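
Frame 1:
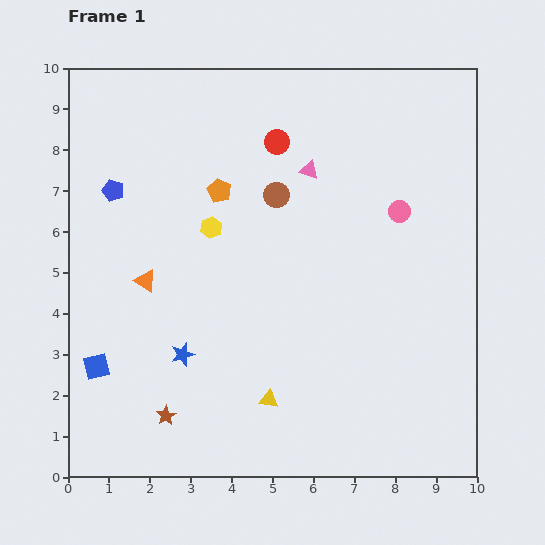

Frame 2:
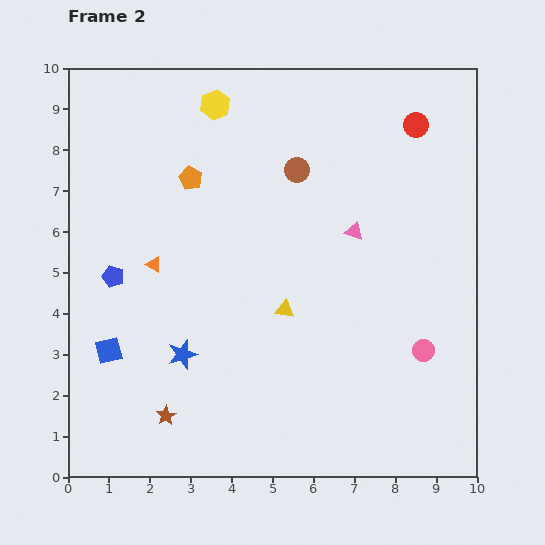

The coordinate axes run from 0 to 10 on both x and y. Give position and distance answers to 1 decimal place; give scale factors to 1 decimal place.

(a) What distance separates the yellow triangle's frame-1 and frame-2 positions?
2.2

The yellow triangle moved from (4.9, 1.9) to (5.3, 4.1), a distance of √(0.4² + 2.2²) ≈ 2.2.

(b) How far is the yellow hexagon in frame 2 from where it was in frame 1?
3.0

The yellow hexagon moved from (3.5, 6.1) to (3.6, 9.1), a distance of √(0.1² + 3.0²) ≈ 3.0.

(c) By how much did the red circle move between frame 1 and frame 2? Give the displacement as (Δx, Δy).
(3.4, 0.4)

The red circle was at (5.1, 8.2) in frame 1 and (8.5, 8.6) in frame 2.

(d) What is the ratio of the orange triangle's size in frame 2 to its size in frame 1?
0.7×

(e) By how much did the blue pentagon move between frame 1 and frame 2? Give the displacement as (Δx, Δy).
(0.0, -2.1)

The blue pentagon was at (1.1, 7.0) in frame 1 and (1.1, 4.9) in frame 2.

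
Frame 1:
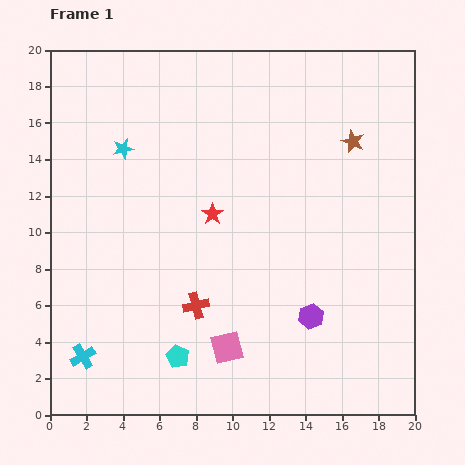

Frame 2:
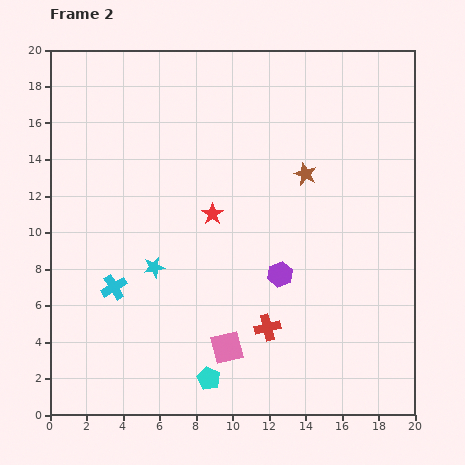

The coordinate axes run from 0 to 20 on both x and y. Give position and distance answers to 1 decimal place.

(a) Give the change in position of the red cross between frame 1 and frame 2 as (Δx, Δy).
(3.9, -1.2)

The red cross was at (8.0, 6.0) in frame 1 and (11.9, 4.8) in frame 2.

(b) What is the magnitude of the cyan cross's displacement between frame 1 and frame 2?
4.2

The cyan cross moved from (1.8, 3.2) to (3.5, 7.0), a distance of √(1.7² + 3.8²) ≈ 4.2.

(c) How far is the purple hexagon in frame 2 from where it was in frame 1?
2.9

The purple hexagon moved from (14.3, 5.4) to (12.6, 7.7), a distance of √(1.7² + 2.3²) ≈ 2.9.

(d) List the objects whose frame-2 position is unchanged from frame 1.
the red star, the pink square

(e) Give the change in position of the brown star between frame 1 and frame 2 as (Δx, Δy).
(-2.6, -1.8)

The brown star was at (16.6, 15.0) in frame 1 and (14.0, 13.2) in frame 2.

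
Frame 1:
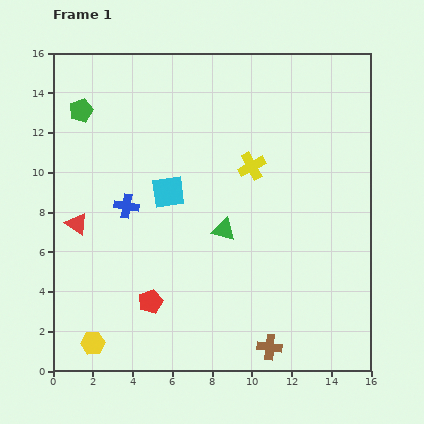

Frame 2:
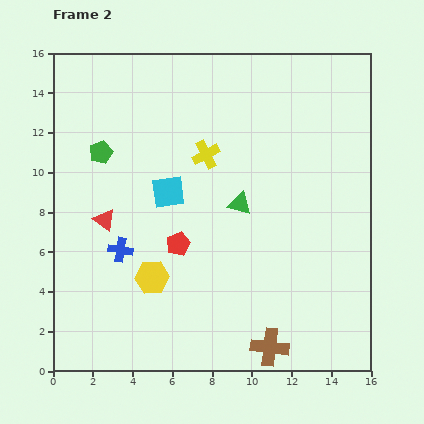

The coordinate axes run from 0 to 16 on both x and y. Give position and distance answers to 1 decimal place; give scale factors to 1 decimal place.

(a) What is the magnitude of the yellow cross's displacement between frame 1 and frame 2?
2.4

The yellow cross moved from (10.0, 10.3) to (7.7, 10.9), a distance of √(2.3² + 0.6²) ≈ 2.4.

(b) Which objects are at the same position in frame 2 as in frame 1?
the brown cross, the cyan square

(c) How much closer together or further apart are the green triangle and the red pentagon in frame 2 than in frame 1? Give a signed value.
-1.5

Distance in frame 1: 5.2. Distance in frame 2: 3.7.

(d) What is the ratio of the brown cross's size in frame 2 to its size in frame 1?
1.5×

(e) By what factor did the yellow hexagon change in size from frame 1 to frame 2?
1.4×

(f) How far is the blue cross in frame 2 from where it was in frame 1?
2.2

The blue cross moved from (3.7, 8.3) to (3.4, 6.1), a distance of √(0.3² + 2.2²) ≈ 2.2.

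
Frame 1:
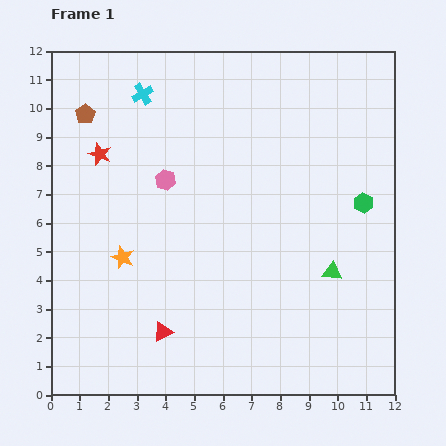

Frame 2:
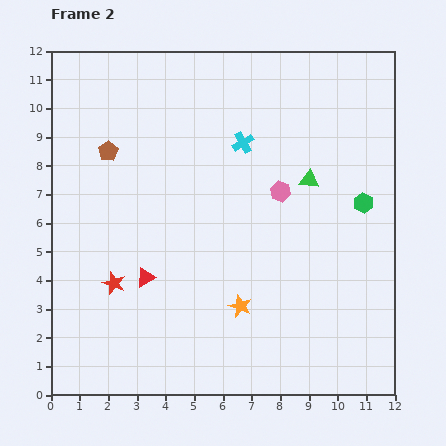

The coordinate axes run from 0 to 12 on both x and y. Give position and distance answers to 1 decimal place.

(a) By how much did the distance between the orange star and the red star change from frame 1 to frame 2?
+0.8

Distance in frame 1: 3.7. Distance in frame 2: 4.5.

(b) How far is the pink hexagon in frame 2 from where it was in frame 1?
4.0

The pink hexagon moved from (4.0, 7.5) to (8.0, 7.1), a distance of √(4.0² + 0.4²) ≈ 4.0.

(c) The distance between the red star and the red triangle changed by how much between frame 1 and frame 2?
-5.5

Distance in frame 1: 6.6. Distance in frame 2: 1.1.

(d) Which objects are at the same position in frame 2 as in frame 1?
the green hexagon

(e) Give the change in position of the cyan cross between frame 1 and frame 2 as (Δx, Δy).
(3.5, -1.7)

The cyan cross was at (3.2, 10.5) in frame 1 and (6.7, 8.8) in frame 2.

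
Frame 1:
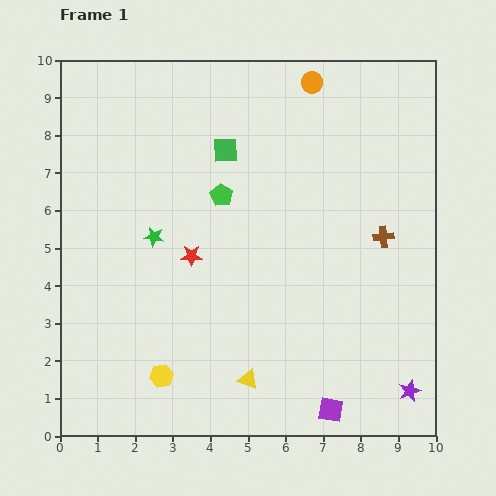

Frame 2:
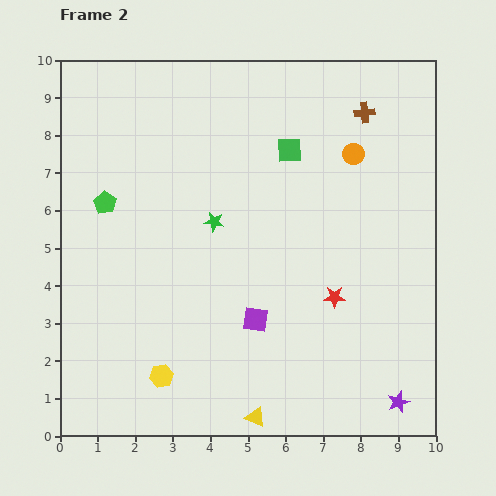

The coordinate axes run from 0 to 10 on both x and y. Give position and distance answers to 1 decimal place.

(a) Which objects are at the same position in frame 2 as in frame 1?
the yellow hexagon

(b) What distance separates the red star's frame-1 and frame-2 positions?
4.0

The red star moved from (3.5, 4.8) to (7.3, 3.7), a distance of √(3.8² + 1.1²) ≈ 4.0.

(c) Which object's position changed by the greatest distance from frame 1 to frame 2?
the red star

(moved 4.0; next 3.3)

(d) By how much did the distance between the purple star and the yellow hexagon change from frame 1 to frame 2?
-0.3

Distance in frame 1: 6.6. Distance in frame 2: 6.3.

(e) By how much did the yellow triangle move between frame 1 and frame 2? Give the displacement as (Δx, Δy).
(0.2, -1.0)

The yellow triangle was at (5.0, 1.5) in frame 1 and (5.2, 0.5) in frame 2.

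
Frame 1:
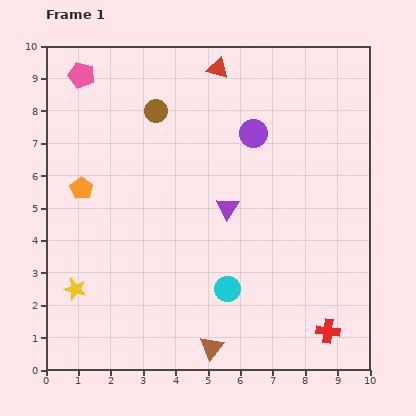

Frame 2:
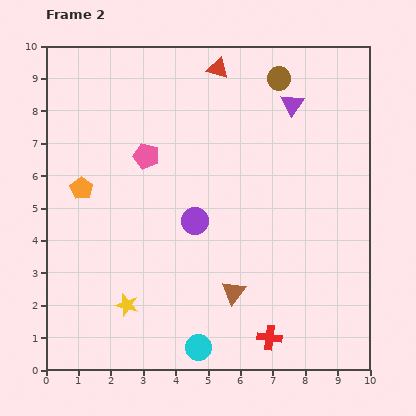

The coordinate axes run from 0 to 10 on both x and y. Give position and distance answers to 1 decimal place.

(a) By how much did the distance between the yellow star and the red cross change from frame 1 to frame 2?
-3.4

Distance in frame 1: 7.9. Distance in frame 2: 4.5.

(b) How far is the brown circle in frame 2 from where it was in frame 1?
3.9

The brown circle moved from (3.4, 8.0) to (7.2, 9.0), a distance of √(3.8² + 1.0²) ≈ 3.9.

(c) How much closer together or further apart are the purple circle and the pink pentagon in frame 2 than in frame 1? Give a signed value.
-3.1

Distance in frame 1: 5.6. Distance in frame 2: 2.5.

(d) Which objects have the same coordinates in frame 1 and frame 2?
the orange pentagon, the red triangle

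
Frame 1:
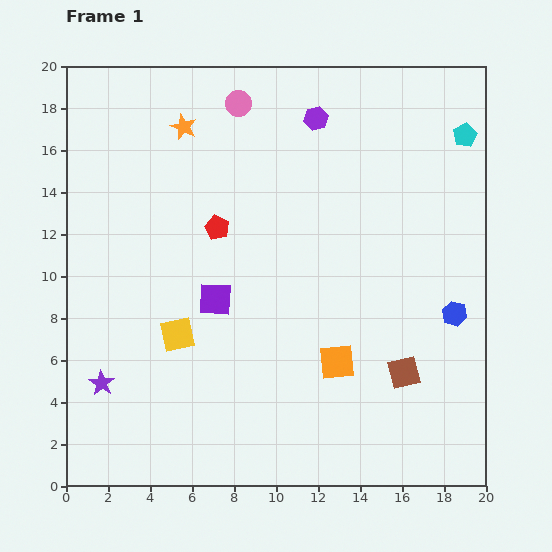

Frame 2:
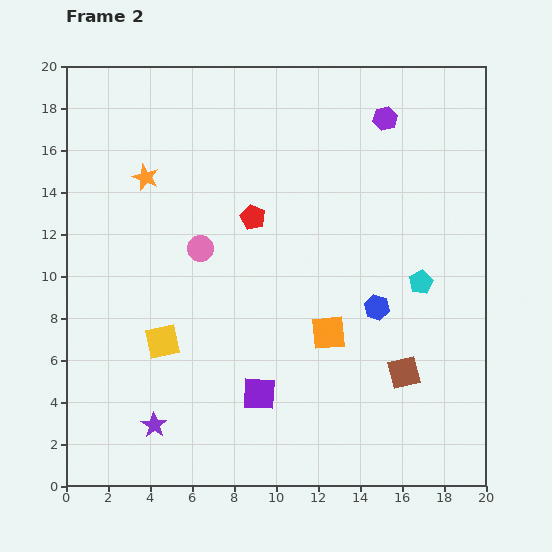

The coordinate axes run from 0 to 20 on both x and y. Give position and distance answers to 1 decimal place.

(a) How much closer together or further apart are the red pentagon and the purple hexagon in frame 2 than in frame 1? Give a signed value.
+0.9

Distance in frame 1: 7.0. Distance in frame 2: 7.9.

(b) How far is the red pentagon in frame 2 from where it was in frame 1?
1.8

The red pentagon moved from (7.2, 12.3) to (8.9, 12.8), a distance of √(1.7² + 0.5²) ≈ 1.8.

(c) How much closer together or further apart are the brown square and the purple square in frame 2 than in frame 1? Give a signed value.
-2.7

Distance in frame 1: 9.7. Distance in frame 2: 7.0.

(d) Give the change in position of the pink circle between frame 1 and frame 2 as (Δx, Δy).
(-1.8, -6.9)

The pink circle was at (8.2, 18.2) in frame 1 and (6.4, 11.3) in frame 2.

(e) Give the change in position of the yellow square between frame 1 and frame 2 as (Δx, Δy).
(-0.7, -0.3)

The yellow square was at (5.3, 7.2) in frame 1 and (4.6, 6.9) in frame 2.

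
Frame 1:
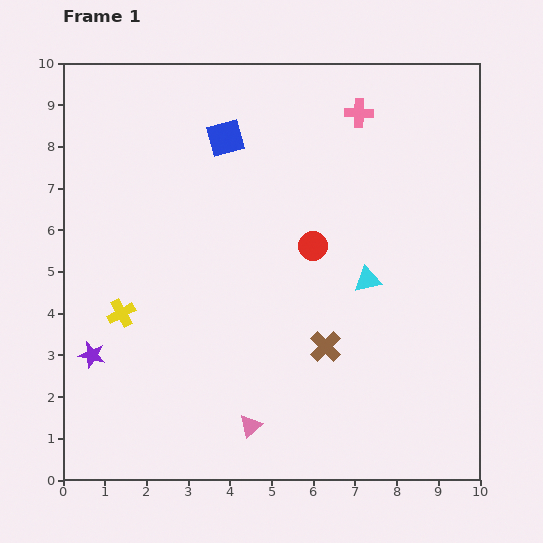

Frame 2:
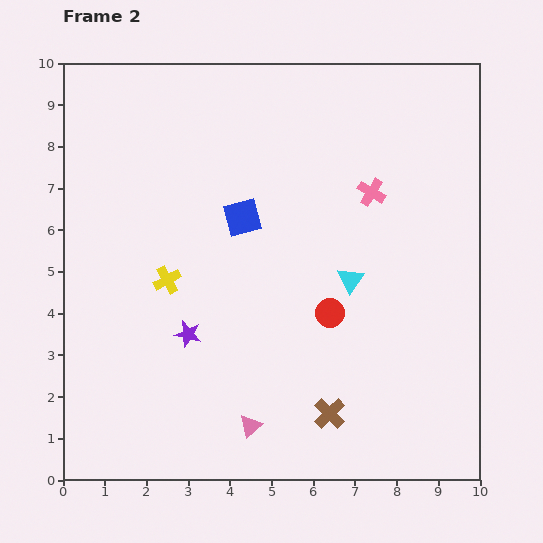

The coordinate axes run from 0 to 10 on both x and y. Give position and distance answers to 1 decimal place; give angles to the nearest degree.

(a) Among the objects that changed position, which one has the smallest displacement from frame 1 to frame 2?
the cyan triangle

(moved 0.4)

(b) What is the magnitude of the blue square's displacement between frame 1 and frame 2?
1.9

The blue square moved from (3.9, 8.2) to (4.3, 6.3), a distance of √(0.4² + 1.9²) ≈ 1.9.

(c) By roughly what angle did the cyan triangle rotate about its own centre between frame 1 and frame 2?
43° counter-clockwise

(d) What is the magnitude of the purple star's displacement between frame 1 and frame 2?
2.4

The purple star moved from (0.7, 3.0) to (3.0, 3.5), a distance of √(2.3² + 0.5²) ≈ 2.4.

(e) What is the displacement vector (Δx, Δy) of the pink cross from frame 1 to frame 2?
(0.3, -1.9)

The pink cross was at (7.1, 8.8) in frame 1 and (7.4, 6.9) in frame 2.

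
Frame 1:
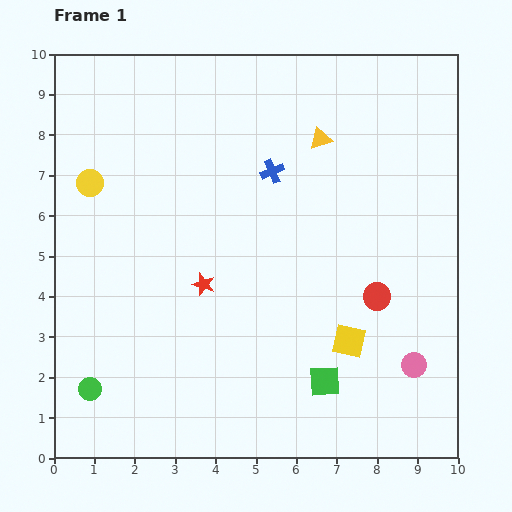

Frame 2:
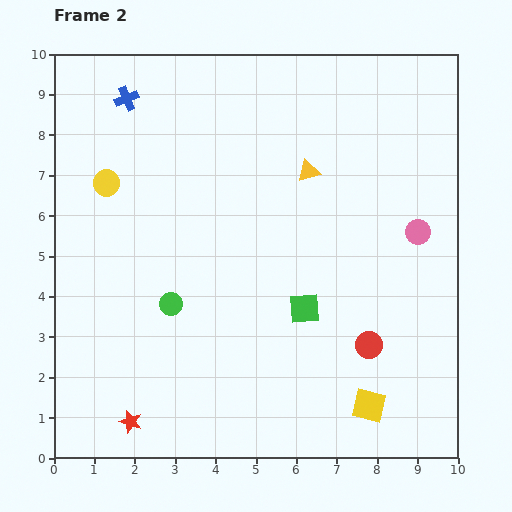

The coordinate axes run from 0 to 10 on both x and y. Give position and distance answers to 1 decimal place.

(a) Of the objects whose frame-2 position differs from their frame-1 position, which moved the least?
the yellow circle

(moved 0.4)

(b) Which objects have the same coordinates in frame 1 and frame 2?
none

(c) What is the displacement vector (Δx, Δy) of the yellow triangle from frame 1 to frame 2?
(-0.3, -0.8)

The yellow triangle was at (6.6, 7.9) in frame 1 and (6.3, 7.1) in frame 2.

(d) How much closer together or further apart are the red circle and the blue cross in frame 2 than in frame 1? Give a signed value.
+4.6

Distance in frame 1: 4.0. Distance in frame 2: 8.6.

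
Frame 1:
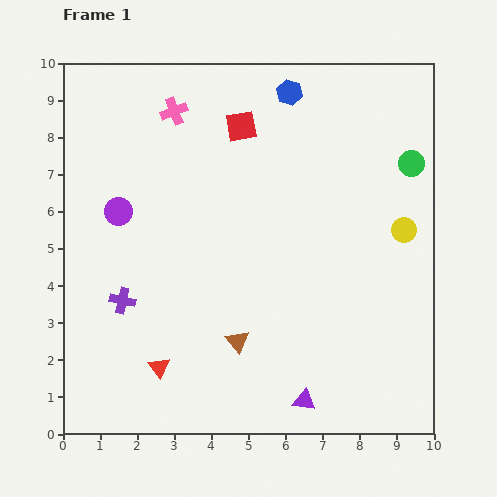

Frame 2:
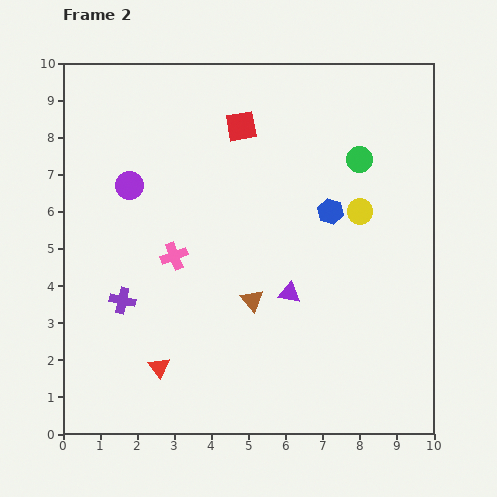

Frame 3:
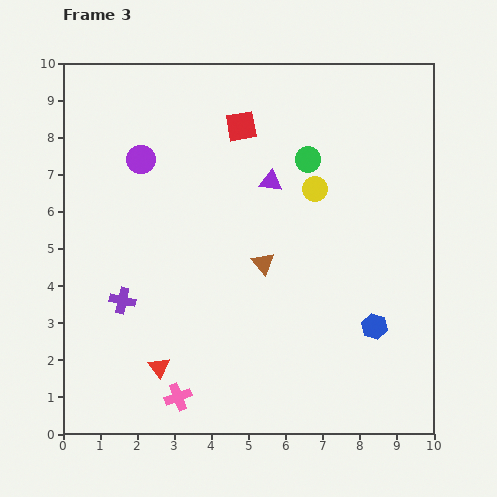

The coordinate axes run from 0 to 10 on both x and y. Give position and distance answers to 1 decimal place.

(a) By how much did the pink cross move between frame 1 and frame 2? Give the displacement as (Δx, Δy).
(0.0, -3.9)

The pink cross was at (3.0, 8.7) in frame 1 and (3.0, 4.8) in frame 2.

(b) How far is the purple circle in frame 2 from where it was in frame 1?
0.8

The purple circle moved from (1.5, 6.0) to (1.8, 6.7), a distance of √(0.3² + 0.7²) ≈ 0.8.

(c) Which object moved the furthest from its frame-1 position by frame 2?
the pink cross

(moved 3.9; next 3.4)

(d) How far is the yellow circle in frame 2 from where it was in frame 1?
1.3

The yellow circle moved from (9.2, 5.5) to (8.0, 6.0), a distance of √(1.2² + 0.5²) ≈ 1.3.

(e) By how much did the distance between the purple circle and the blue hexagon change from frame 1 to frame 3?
+2.1

Distance in frame 1: 5.6. Distance in frame 3: 7.7.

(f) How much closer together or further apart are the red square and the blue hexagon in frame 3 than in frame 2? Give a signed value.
+3.2

Distance in frame 2: 3.3. Distance in frame 3: 6.5.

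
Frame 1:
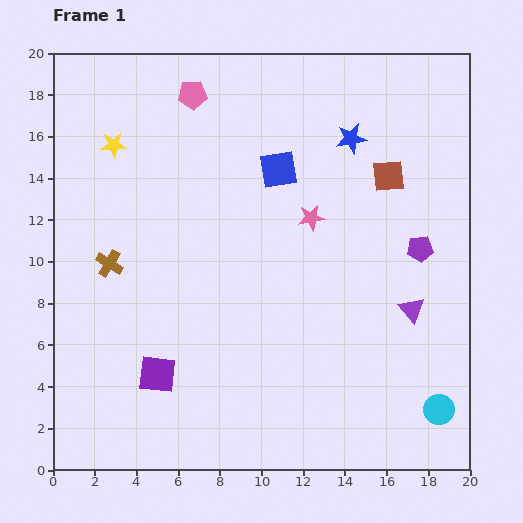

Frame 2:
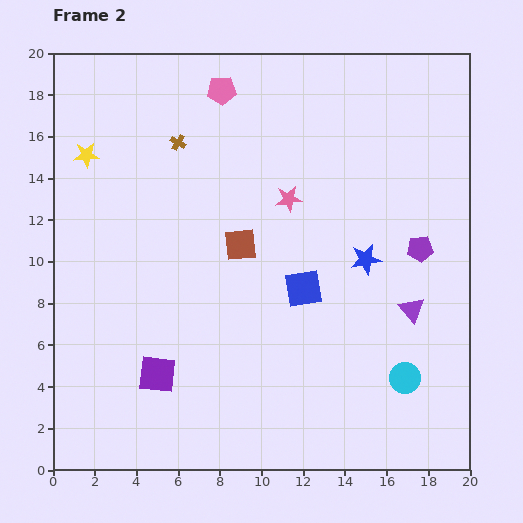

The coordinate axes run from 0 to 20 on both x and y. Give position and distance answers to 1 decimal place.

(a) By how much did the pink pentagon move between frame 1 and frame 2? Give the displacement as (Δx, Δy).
(1.4, 0.2)

The pink pentagon was at (6.7, 18.0) in frame 1 and (8.1, 18.2) in frame 2.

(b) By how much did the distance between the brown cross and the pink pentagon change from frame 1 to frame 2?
-5.7

Distance in frame 1: 9.0. Distance in frame 2: 3.3.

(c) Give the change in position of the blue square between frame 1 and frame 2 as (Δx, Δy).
(1.2, -5.7)

The blue square was at (10.8, 14.4) in frame 1 and (12.0, 8.7) in frame 2.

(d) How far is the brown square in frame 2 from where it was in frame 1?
7.8

The brown square moved from (16.1, 14.1) to (9.0, 10.8), a distance of √(7.1² + 3.3²) ≈ 7.8.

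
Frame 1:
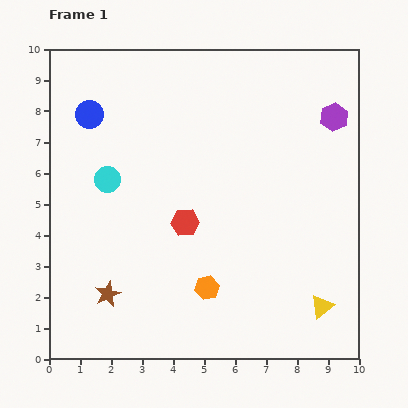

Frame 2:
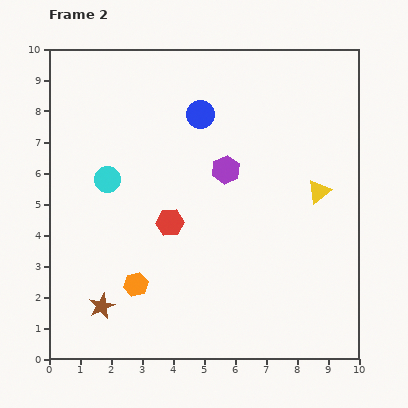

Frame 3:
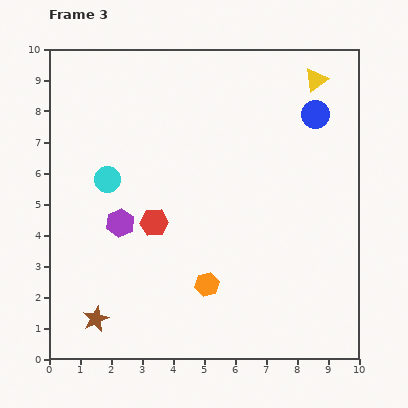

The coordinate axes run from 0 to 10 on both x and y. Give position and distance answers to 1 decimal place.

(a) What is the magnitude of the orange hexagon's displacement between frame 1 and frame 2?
2.3

The orange hexagon moved from (5.1, 2.3) to (2.8, 2.4), a distance of √(2.3² + 0.1²) ≈ 2.3.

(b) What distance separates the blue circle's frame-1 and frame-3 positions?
7.3

The blue circle moved from (1.3, 7.9) to (8.6, 7.9), a distance of √(7.3² + 0.0²) ≈ 7.3.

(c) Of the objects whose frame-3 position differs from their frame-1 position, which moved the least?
the orange hexagon

(moved 0.1)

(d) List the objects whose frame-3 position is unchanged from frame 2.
the cyan circle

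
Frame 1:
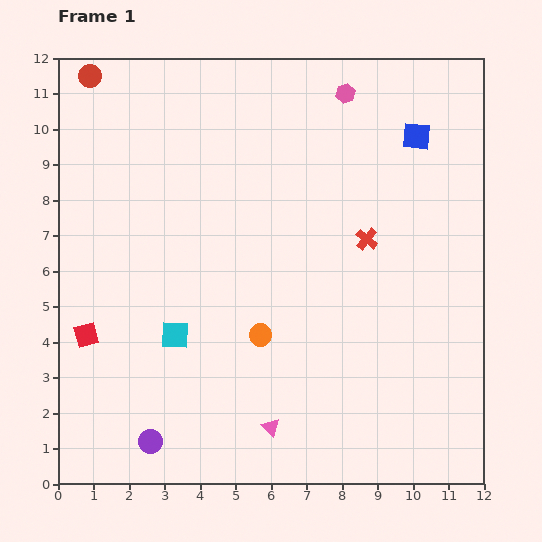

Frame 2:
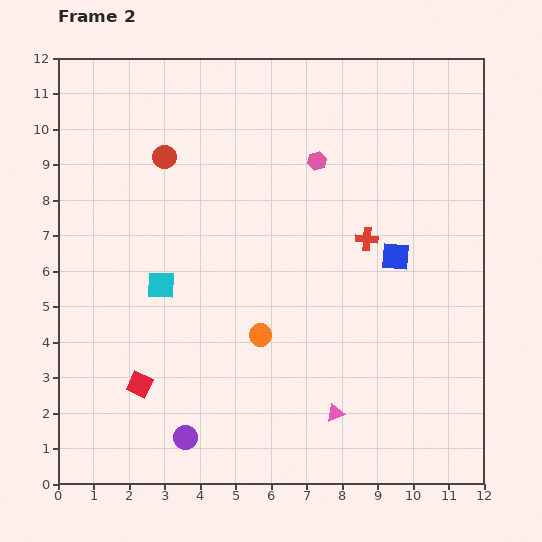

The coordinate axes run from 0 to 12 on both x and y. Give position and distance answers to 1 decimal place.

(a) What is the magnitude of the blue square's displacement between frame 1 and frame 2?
3.5

The blue square moved from (10.1, 9.8) to (9.5, 6.4), a distance of √(0.6² + 3.4²) ≈ 3.5.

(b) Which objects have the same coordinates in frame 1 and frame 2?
the red cross, the orange circle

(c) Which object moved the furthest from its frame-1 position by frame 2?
the blue square

(moved 3.5; next 3.1)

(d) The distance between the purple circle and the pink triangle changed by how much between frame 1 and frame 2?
+0.9

Distance in frame 1: 3.4. Distance in frame 2: 4.3.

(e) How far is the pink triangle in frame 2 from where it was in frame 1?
1.8

The pink triangle moved from (6.0, 1.6) to (7.8, 2.0), a distance of √(1.8² + 0.4²) ≈ 1.8.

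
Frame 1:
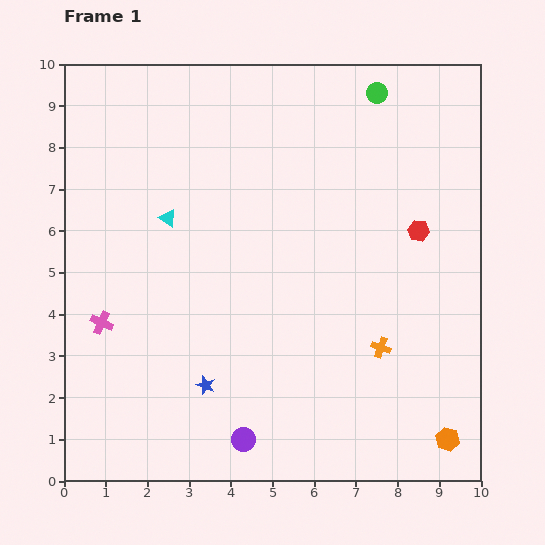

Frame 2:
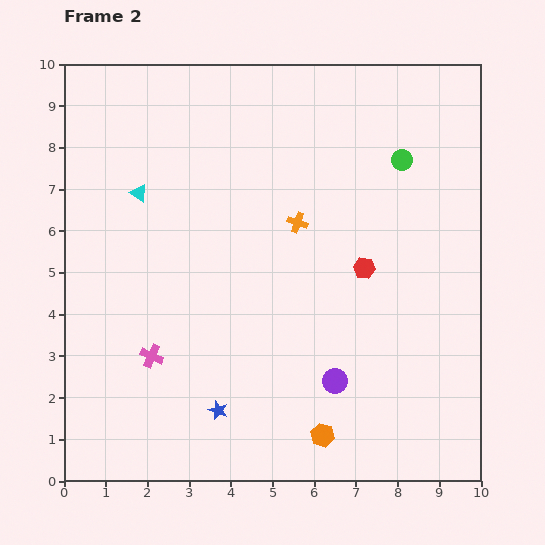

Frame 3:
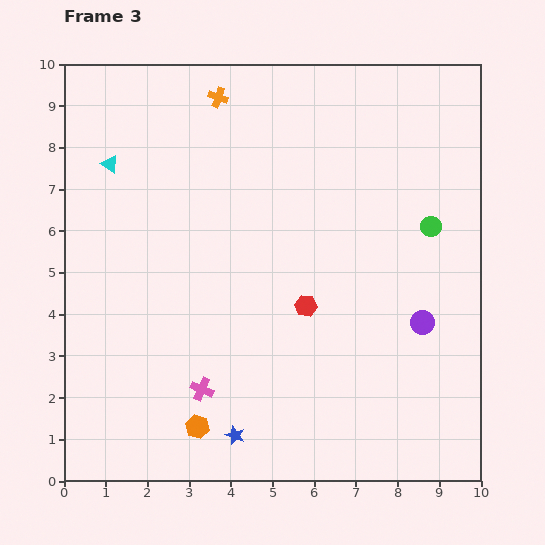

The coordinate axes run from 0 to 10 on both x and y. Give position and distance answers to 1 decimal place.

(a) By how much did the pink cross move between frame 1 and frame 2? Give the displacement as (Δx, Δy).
(1.2, -0.8)

The pink cross was at (0.9, 3.8) in frame 1 and (2.1, 3.0) in frame 2.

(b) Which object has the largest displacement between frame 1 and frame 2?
the orange cross

(moved 3.6; next 3.0)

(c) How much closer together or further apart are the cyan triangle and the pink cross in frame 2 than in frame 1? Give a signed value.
+0.9

Distance in frame 1: 3.0. Distance in frame 2: 3.9.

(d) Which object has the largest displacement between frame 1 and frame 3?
the orange cross

(moved 7.2; next 6.0)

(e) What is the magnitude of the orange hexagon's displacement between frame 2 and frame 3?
3.0

The orange hexagon moved from (6.2, 1.1) to (3.2, 1.3), a distance of √(3.0² + 0.2²) ≈ 3.0.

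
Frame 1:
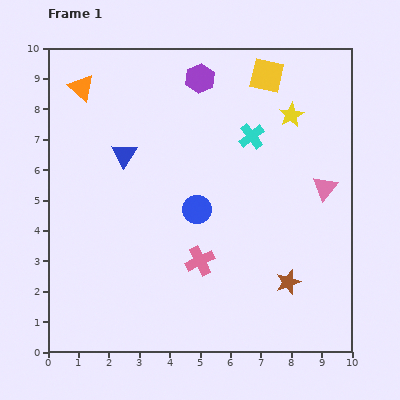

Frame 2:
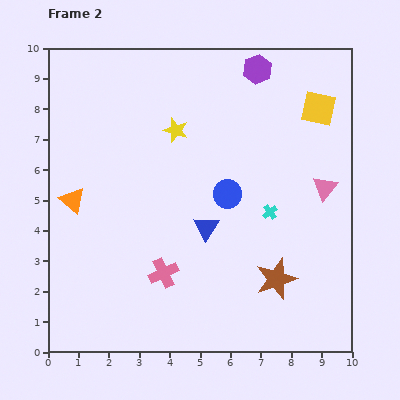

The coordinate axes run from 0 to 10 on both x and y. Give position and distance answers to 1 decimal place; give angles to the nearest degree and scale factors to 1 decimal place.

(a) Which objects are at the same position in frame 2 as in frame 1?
the pink triangle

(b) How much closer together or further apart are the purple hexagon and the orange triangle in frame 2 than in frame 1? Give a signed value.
+3.6

Distance in frame 1: 3.9. Distance in frame 2: 7.5.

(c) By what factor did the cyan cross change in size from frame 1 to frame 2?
0.6×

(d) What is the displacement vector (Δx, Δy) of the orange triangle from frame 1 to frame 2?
(-0.3, -3.7)

The orange triangle was at (1.1, 8.7) in frame 1 and (0.8, 5.0) in frame 2.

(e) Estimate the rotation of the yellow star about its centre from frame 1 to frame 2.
25° counter-clockwise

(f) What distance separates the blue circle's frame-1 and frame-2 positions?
1.1

The blue circle moved from (4.9, 4.7) to (5.9, 5.2), a distance of √(1.0² + 0.5²) ≈ 1.1.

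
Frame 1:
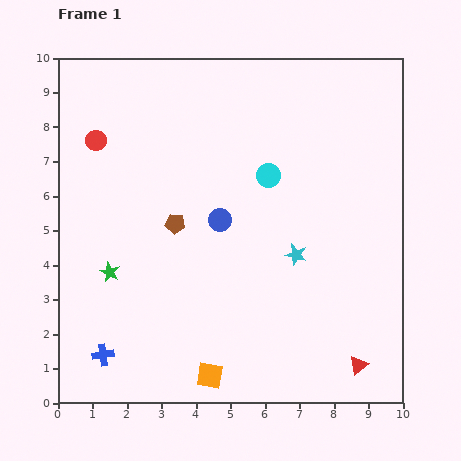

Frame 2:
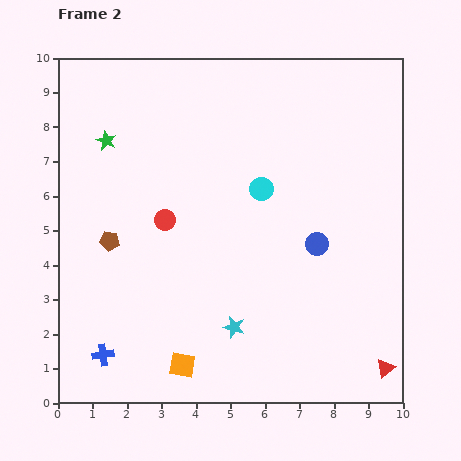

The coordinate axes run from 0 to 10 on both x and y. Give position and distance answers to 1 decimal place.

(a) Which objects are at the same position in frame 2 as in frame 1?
the blue cross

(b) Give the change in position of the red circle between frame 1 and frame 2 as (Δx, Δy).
(2.0, -2.3)

The red circle was at (1.1, 7.6) in frame 1 and (3.1, 5.3) in frame 2.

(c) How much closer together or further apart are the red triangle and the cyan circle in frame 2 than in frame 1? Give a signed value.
+0.2

Distance in frame 1: 6.1. Distance in frame 2: 6.3.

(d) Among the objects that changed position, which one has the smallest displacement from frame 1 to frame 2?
the cyan circle

(moved 0.4)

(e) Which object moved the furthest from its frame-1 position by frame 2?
the green star

(moved 3.8; next 3.0)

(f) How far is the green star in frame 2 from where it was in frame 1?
3.8

The green star moved from (1.5, 3.8) to (1.4, 7.6), a distance of √(0.1² + 3.8²) ≈ 3.8.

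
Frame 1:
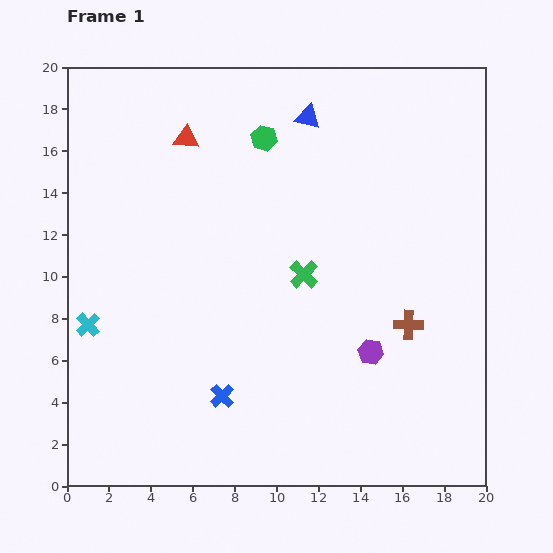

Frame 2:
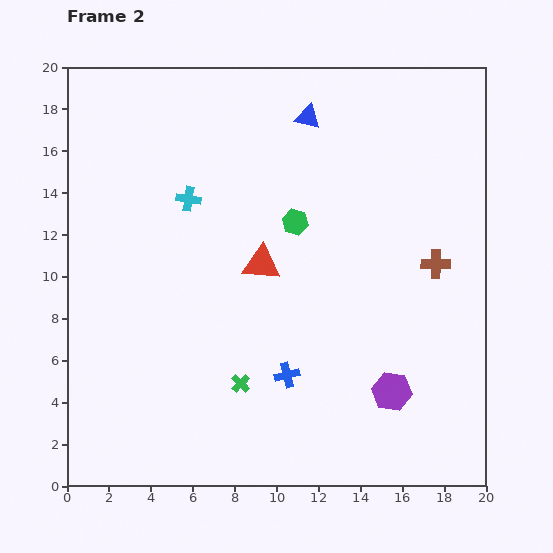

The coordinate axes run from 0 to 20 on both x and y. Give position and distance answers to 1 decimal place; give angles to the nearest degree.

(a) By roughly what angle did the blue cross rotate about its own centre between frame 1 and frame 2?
30° clockwise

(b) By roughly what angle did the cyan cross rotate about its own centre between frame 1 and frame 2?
38° counter-clockwise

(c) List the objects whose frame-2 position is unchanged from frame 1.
the blue triangle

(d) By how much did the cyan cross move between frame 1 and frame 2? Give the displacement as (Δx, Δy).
(4.8, 6.0)

The cyan cross was at (1.0, 7.7) in frame 1 and (5.8, 13.7) in frame 2.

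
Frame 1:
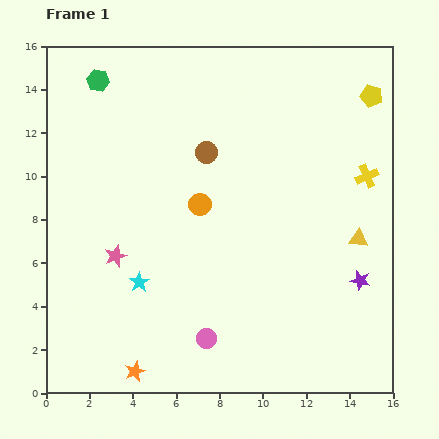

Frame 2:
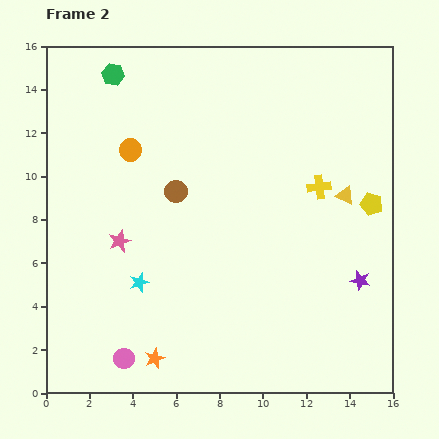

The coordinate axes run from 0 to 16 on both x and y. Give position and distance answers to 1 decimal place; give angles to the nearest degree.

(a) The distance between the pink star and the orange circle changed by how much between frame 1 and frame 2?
-0.4

Distance in frame 1: 4.6. Distance in frame 2: 4.2.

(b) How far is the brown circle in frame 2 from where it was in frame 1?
2.3

The brown circle moved from (7.4, 11.1) to (6.0, 9.3), a distance of √(1.4² + 1.8²) ≈ 2.3.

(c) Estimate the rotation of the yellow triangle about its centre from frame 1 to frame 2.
16° clockwise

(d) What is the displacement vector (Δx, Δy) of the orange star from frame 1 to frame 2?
(0.9, 0.6)

The orange star was at (4.1, 1.0) in frame 1 and (5.0, 1.6) in frame 2.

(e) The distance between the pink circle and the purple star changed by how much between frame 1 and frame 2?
+3.9

Distance in frame 1: 7.6. Distance in frame 2: 11.5.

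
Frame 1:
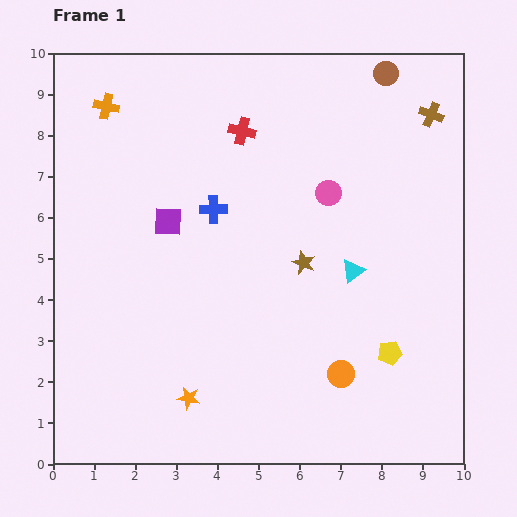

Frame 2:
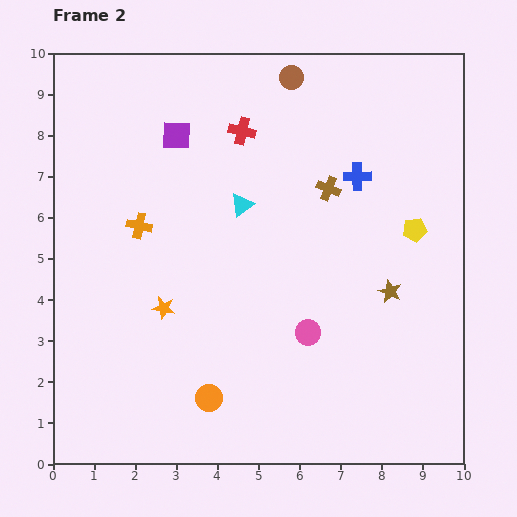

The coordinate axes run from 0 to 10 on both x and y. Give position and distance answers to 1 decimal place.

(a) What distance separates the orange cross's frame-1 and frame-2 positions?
3.0

The orange cross moved from (1.3, 8.7) to (2.1, 5.8), a distance of √(0.8² + 2.9²) ≈ 3.0.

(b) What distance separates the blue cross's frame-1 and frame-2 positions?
3.6

The blue cross moved from (3.9, 6.2) to (7.4, 7.0), a distance of √(3.5² + 0.8²) ≈ 3.6.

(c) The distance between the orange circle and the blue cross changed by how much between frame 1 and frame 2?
+1.4

Distance in frame 1: 5.1. Distance in frame 2: 6.5.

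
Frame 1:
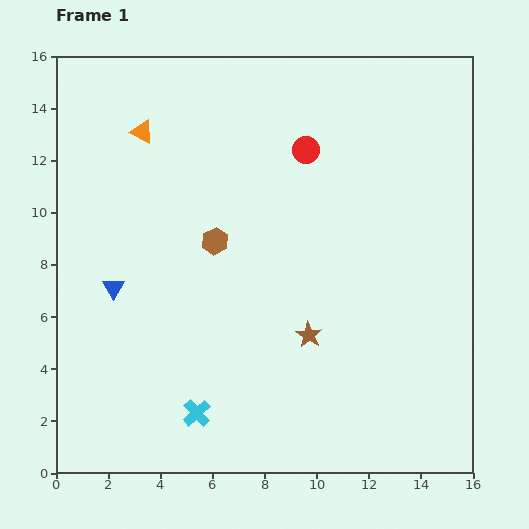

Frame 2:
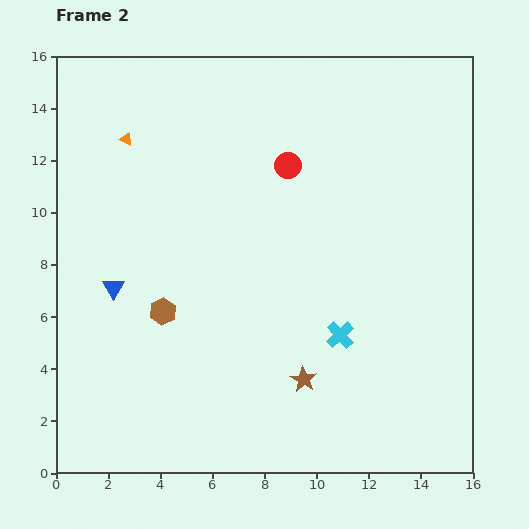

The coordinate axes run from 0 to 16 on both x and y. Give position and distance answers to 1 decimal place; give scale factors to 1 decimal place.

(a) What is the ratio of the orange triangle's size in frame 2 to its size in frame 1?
0.6×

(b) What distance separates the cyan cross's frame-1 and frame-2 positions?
6.3

The cyan cross moved from (5.4, 2.3) to (10.9, 5.3), a distance of √(5.5² + 3.0²) ≈ 6.3.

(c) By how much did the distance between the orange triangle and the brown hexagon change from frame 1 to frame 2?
+1.7

Distance in frame 1: 5.0. Distance in frame 2: 6.7.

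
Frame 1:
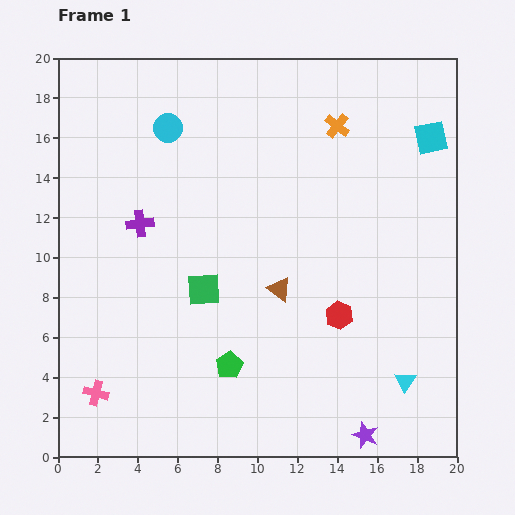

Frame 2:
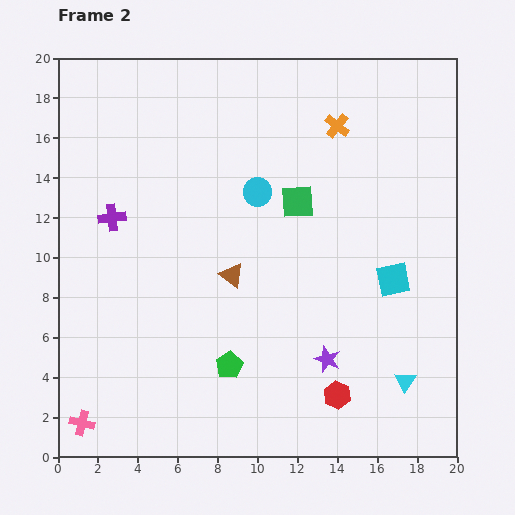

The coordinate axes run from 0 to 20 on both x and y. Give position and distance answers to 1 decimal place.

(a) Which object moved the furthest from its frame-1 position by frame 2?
the cyan square

(moved 7.3; next 6.4)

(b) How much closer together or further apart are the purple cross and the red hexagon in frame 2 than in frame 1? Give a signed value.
+3.4

Distance in frame 1: 11.0. Distance in frame 2: 14.4.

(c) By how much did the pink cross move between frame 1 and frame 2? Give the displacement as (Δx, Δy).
(-0.7, -1.5)

The pink cross was at (1.9, 3.2) in frame 1 and (1.2, 1.7) in frame 2.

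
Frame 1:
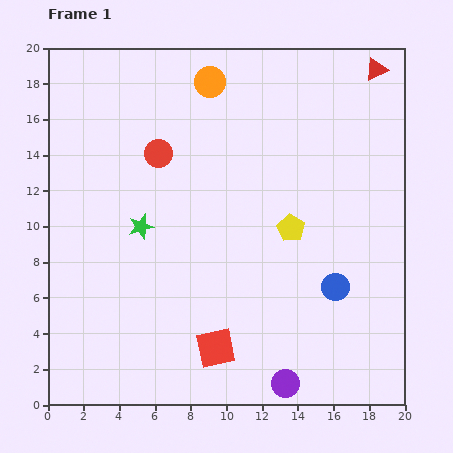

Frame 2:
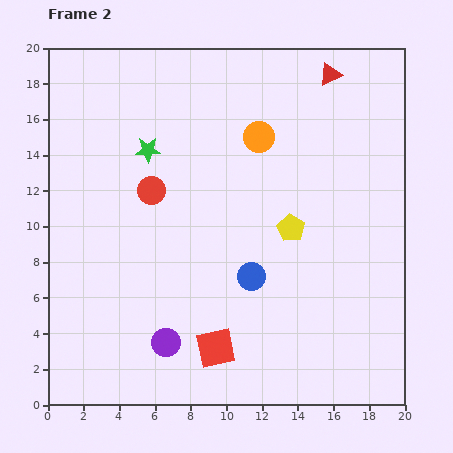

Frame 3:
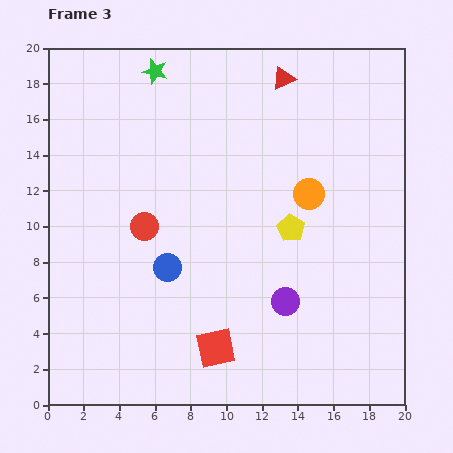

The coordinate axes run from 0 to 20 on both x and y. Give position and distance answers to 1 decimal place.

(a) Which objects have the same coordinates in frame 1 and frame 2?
the red square, the yellow pentagon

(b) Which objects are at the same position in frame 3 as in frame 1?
the red square, the yellow pentagon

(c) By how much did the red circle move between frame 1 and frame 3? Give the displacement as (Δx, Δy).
(-0.8, -4.1)

The red circle was at (6.2, 14.1) in frame 1 and (5.4, 10.0) in frame 3.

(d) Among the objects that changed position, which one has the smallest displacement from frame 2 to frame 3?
the red circle

(moved 2.0)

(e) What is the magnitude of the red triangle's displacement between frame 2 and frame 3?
2.6

The red triangle moved from (15.8, 18.5) to (13.2, 18.3), a distance of √(2.6² + 0.2²) ≈ 2.6.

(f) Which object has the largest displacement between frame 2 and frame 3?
the purple circle

(moved 7.1; next 4.7)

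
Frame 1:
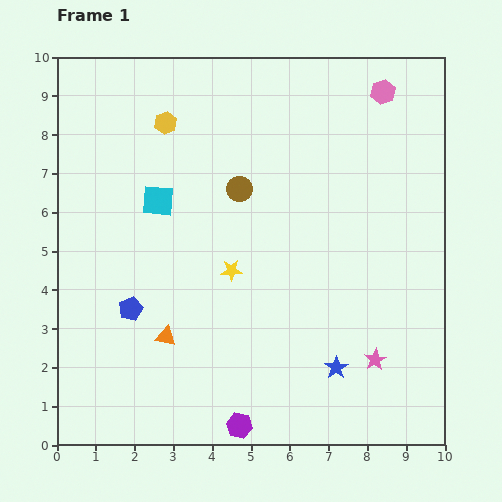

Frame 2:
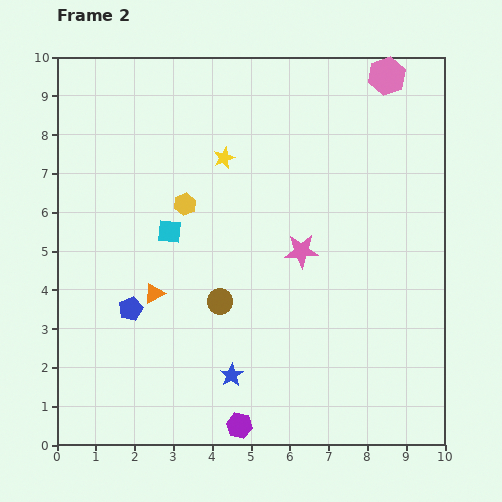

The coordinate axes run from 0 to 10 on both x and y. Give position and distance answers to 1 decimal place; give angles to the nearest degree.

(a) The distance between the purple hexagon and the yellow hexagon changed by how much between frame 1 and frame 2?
-2.1

Distance in frame 1: 8.0. Distance in frame 2: 5.9.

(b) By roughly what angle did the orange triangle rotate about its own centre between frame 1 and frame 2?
41° counter-clockwise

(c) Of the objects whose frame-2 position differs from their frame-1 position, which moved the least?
the pink hexagon

(moved 0.4)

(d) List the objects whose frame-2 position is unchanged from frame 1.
the blue pentagon, the purple hexagon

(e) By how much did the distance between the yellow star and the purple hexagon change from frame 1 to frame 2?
+2.9

Distance in frame 1: 4.0. Distance in frame 2: 6.9.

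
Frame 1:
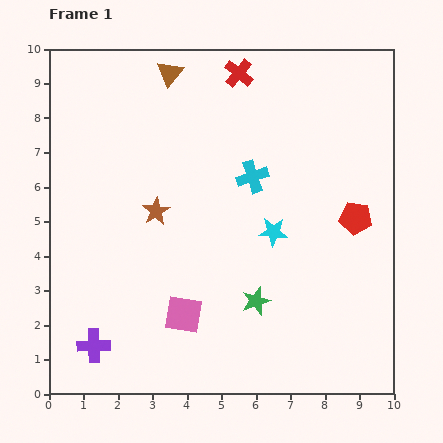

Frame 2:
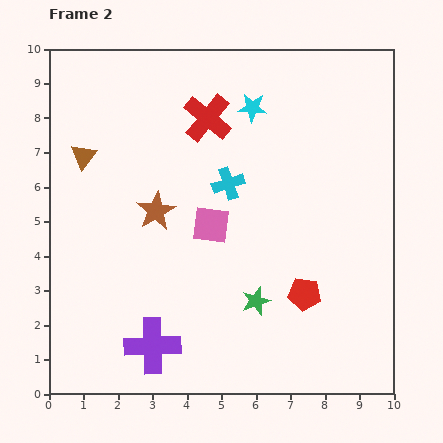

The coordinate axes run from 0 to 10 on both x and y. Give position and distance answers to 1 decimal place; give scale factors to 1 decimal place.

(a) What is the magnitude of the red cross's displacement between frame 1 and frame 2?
1.6

The red cross moved from (5.5, 9.3) to (4.6, 8.0), a distance of √(0.9² + 1.3²) ≈ 1.6.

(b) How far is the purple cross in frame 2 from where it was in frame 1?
1.7

The purple cross moved from (1.3, 1.4) to (3.0, 1.4), a distance of √(1.7² + 0.0²) ≈ 1.7.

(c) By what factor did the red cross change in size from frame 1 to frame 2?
1.7×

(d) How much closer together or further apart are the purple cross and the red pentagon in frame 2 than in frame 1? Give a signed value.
-3.9

Distance in frame 1: 8.5. Distance in frame 2: 4.6.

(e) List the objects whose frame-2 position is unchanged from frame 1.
the green star, the brown star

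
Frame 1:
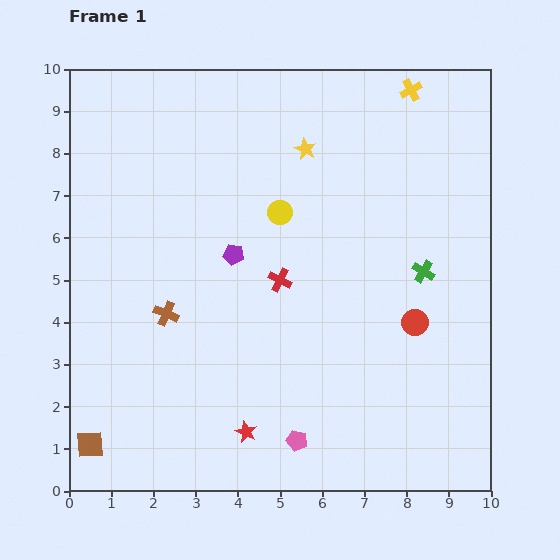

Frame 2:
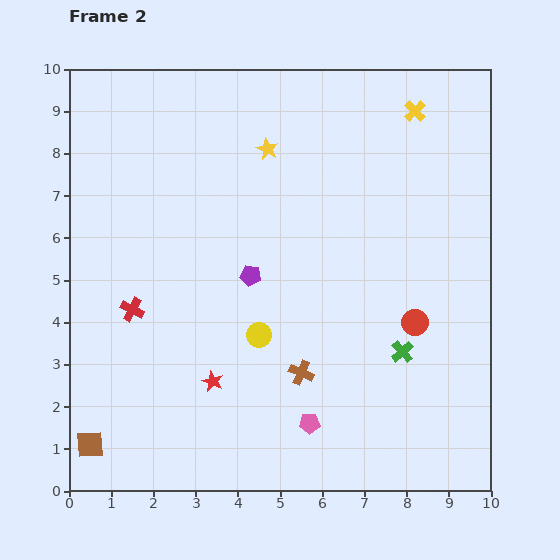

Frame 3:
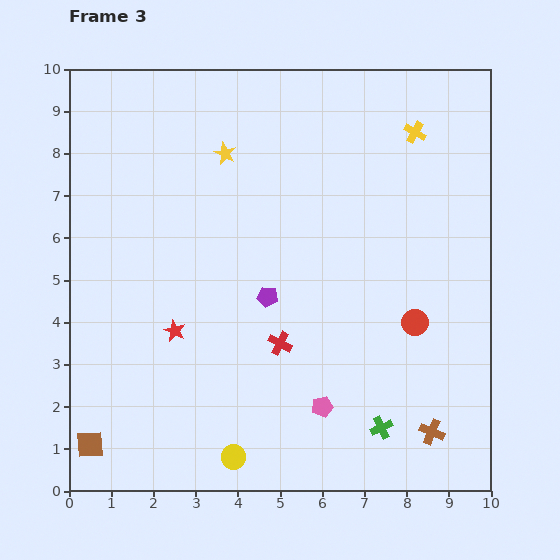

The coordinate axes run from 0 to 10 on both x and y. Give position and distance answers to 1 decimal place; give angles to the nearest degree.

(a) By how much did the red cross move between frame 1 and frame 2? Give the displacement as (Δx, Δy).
(-3.5, -0.7)

The red cross was at (5.0, 5.0) in frame 1 and (1.5, 4.3) in frame 2.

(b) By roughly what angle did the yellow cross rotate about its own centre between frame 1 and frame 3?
31° counter-clockwise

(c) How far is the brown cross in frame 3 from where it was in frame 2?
3.4

The brown cross moved from (5.5, 2.8) to (8.6, 1.4), a distance of √(3.1² + 1.4²) ≈ 3.4.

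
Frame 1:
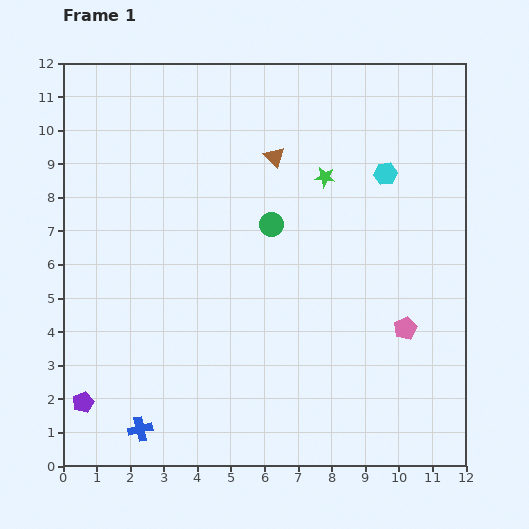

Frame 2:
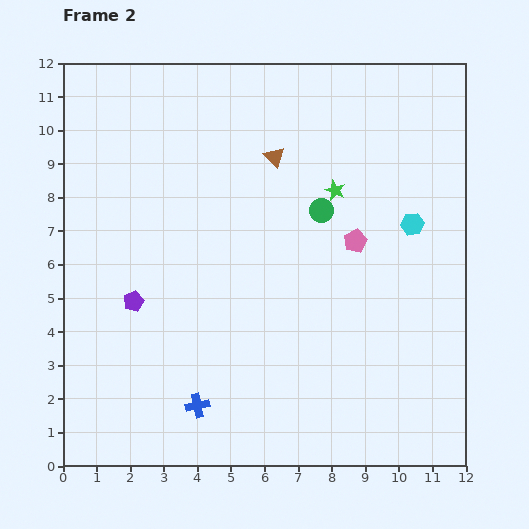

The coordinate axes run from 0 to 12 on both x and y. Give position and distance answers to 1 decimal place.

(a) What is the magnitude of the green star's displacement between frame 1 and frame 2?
0.5

The green star moved from (7.8, 8.6) to (8.1, 8.2), a distance of √(0.3² + 0.4²) ≈ 0.5.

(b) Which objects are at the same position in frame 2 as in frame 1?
the brown triangle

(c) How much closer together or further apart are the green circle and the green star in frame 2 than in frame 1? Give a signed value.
-1.4

Distance in frame 1: 2.1. Distance in frame 2: 0.7.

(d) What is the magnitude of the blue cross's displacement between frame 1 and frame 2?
1.8

The blue cross moved from (2.3, 1.1) to (4.0, 1.8), a distance of √(1.7² + 0.7²) ≈ 1.8.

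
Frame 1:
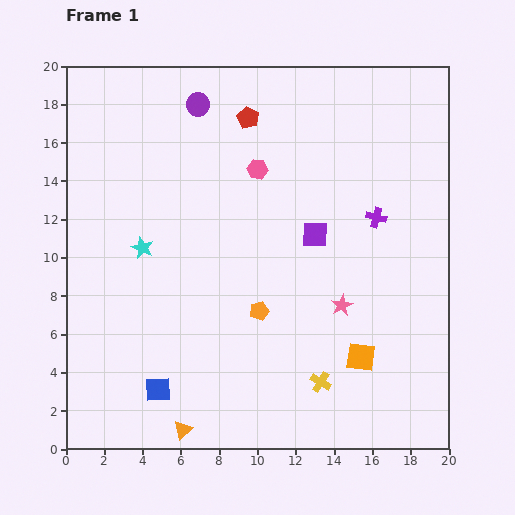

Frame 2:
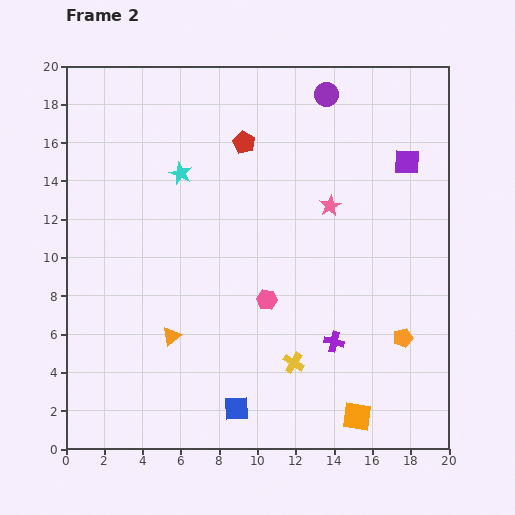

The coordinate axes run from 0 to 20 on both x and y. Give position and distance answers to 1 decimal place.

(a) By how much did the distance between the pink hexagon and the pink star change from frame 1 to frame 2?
-2.5

Distance in frame 1: 8.4. Distance in frame 2: 5.9.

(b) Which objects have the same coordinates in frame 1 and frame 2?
none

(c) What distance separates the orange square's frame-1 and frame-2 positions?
3.1

The orange square moved from (15.4, 4.8) to (15.2, 1.7), a distance of √(0.2² + 3.1²) ≈ 3.1.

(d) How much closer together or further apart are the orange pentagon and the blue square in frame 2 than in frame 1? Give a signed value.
+2.8

Distance in frame 1: 6.7. Distance in frame 2: 9.5.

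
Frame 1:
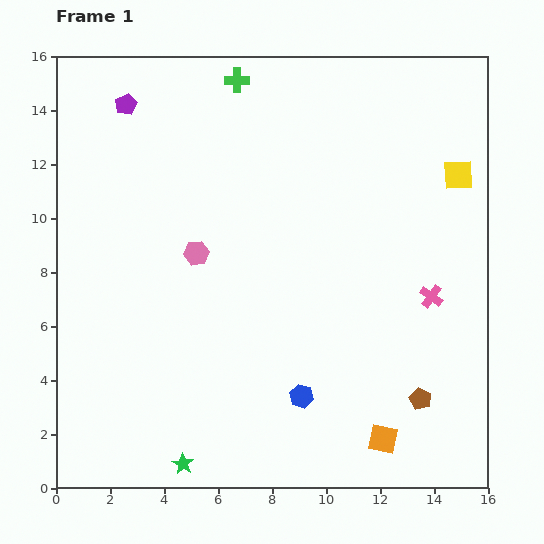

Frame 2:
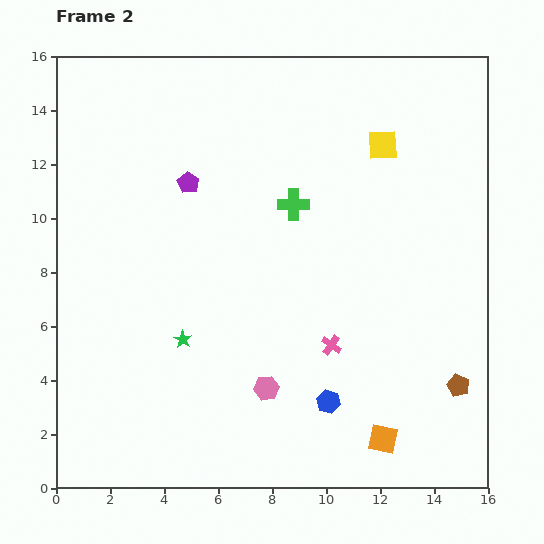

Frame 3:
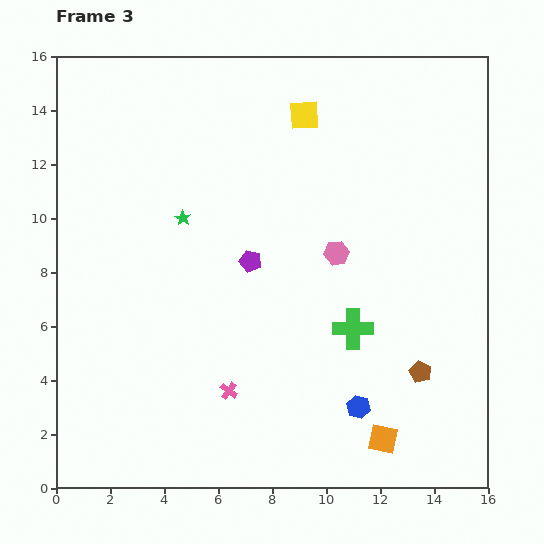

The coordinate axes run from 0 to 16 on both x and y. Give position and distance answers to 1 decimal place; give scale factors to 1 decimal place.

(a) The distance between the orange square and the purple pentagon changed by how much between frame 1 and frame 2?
-3.7

Distance in frame 1: 15.6. Distance in frame 2: 11.9.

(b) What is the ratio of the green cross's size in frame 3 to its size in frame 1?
1.6×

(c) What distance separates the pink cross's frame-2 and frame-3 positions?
4.2

The pink cross moved from (10.2, 5.3) to (6.4, 3.6), a distance of √(3.8² + 1.7²) ≈ 4.2.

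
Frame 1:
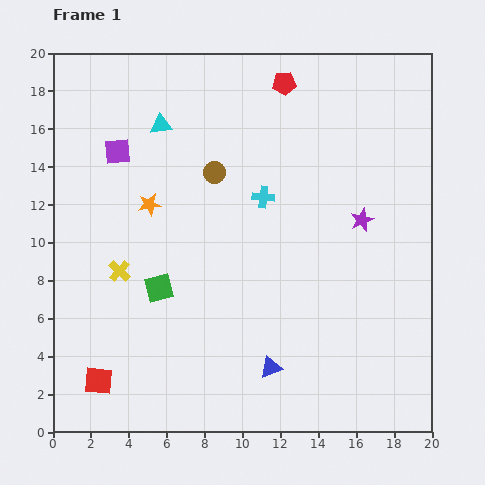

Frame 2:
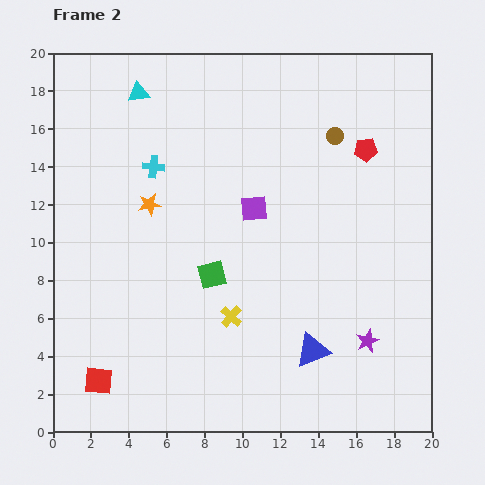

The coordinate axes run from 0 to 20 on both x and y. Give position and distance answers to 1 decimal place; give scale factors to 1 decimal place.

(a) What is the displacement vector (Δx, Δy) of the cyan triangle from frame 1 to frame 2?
(-1.2, 1.7)

The cyan triangle was at (5.7, 16.2) in frame 1 and (4.5, 17.9) in frame 2.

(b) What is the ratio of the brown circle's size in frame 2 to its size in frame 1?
0.8×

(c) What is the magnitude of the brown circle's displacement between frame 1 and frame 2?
6.7

The brown circle moved from (8.5, 13.7) to (14.9, 15.6), a distance of √(6.4² + 1.9²) ≈ 6.7.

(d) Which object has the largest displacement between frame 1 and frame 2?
the purple square

(moved 7.8; next 6.7)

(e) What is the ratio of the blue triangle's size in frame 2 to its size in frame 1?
1.6×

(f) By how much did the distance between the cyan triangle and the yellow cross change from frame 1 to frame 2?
+4.8

Distance in frame 1: 8.0. Distance in frame 2: 12.8.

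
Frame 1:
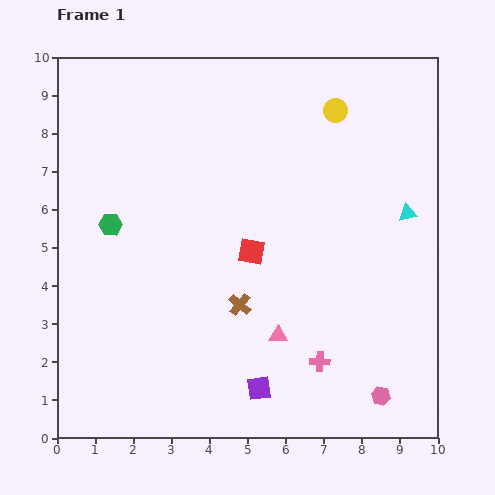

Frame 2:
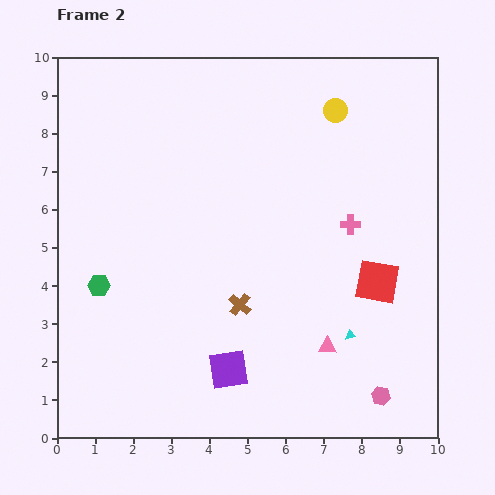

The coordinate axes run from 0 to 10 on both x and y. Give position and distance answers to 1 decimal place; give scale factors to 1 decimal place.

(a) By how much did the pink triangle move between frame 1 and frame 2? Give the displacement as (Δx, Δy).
(1.3, -0.3)

The pink triangle was at (5.8, 2.7) in frame 1 and (7.1, 2.4) in frame 2.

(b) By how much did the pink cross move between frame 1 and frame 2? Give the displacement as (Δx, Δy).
(0.8, 3.6)

The pink cross was at (6.9, 2.0) in frame 1 and (7.7, 5.6) in frame 2.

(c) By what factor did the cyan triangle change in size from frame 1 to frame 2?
0.6×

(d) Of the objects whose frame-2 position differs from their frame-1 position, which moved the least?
the purple square

(moved 0.9)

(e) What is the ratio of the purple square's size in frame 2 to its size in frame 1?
1.6×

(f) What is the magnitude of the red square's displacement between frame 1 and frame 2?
3.4

The red square moved from (5.1, 4.9) to (8.4, 4.1), a distance of √(3.3² + 0.8²) ≈ 3.4.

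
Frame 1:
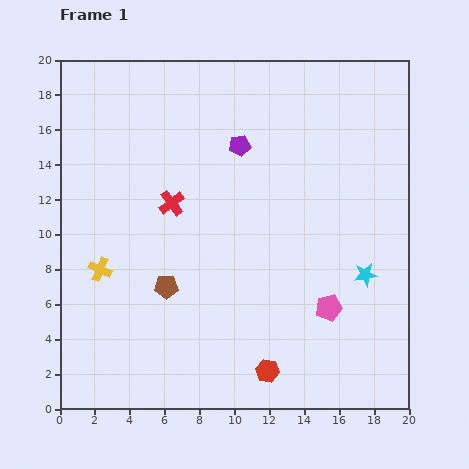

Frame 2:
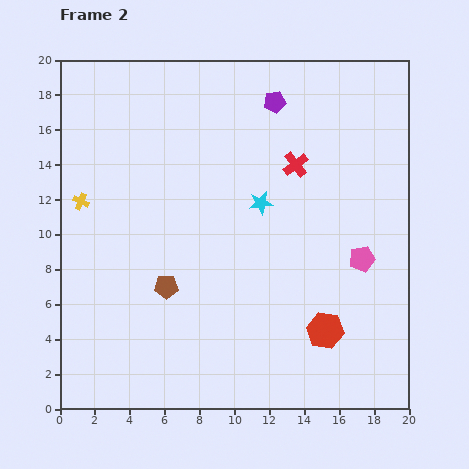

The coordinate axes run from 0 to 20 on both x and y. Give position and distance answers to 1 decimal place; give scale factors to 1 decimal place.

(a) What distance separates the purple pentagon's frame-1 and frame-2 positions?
3.2

The purple pentagon moved from (10.3, 15.1) to (12.3, 17.6), a distance of √(2.0² + 2.5²) ≈ 3.2.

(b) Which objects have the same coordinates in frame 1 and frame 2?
the brown pentagon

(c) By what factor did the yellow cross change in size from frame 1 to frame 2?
0.7×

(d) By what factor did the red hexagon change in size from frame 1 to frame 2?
1.6×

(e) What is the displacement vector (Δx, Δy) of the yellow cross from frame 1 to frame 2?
(-1.1, 3.9)

The yellow cross was at (2.3, 8.0) in frame 1 and (1.2, 11.9) in frame 2.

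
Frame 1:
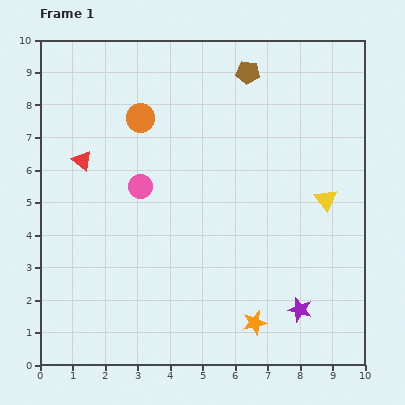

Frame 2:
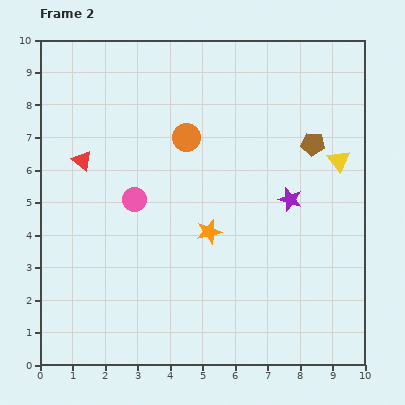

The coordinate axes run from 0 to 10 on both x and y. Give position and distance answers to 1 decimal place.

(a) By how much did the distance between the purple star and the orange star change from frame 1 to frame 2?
+1.2

Distance in frame 1: 1.5. Distance in frame 2: 2.7.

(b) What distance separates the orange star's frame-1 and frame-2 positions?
3.1

The orange star moved from (6.6, 1.3) to (5.2, 4.1), a distance of √(1.4² + 2.8²) ≈ 3.1.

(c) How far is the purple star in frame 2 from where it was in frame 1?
3.4

The purple star moved from (8.0, 1.7) to (7.7, 5.1), a distance of √(0.3² + 3.4²) ≈ 3.4.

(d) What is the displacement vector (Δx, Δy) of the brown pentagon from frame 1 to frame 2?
(2.0, -2.2)

The brown pentagon was at (6.4, 9.0) in frame 1 and (8.4, 6.8) in frame 2.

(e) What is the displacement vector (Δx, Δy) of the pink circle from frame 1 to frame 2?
(-0.2, -0.4)

The pink circle was at (3.1, 5.5) in frame 1 and (2.9, 5.1) in frame 2.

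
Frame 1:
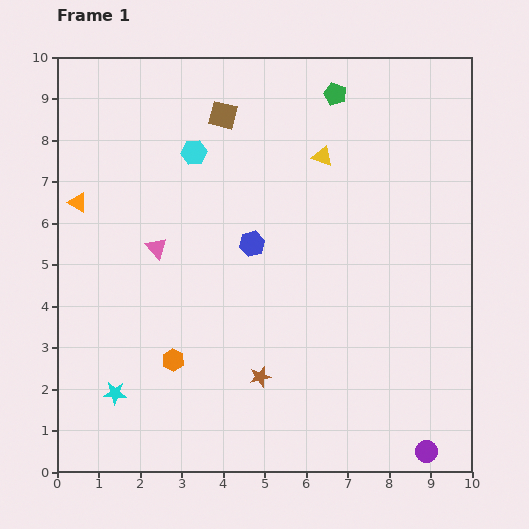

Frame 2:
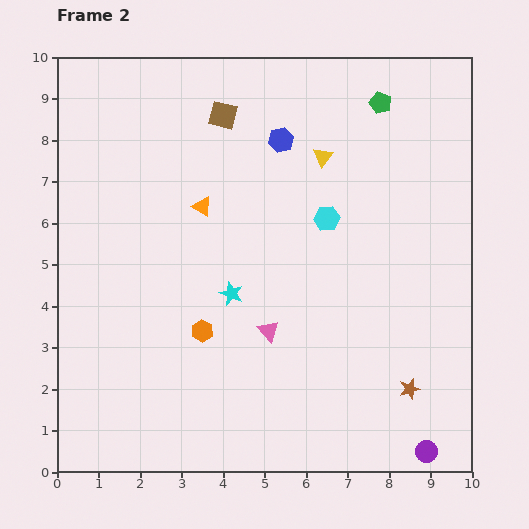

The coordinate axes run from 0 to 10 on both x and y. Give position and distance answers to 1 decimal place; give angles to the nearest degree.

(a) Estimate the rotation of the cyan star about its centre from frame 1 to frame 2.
19° clockwise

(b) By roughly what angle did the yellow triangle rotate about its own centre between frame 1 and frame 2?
48° clockwise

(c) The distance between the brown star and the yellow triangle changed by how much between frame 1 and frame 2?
+0.5

Distance in frame 1: 5.5. Distance in frame 2: 6.0.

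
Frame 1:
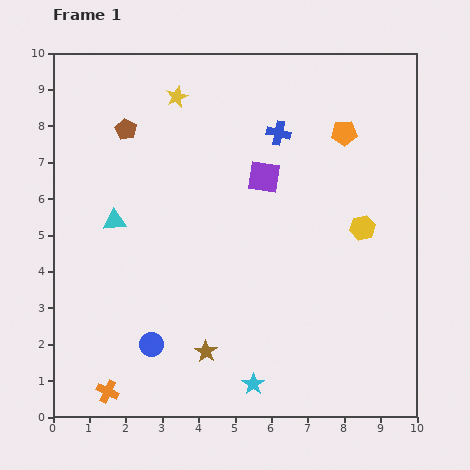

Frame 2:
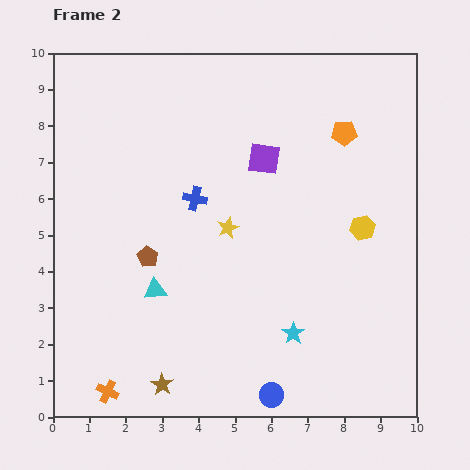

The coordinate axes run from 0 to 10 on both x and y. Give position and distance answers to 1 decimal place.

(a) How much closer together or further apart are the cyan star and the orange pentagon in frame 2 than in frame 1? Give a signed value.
-1.6

Distance in frame 1: 7.3. Distance in frame 2: 5.7.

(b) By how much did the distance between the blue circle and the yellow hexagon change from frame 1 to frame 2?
-1.4

Distance in frame 1: 6.6. Distance in frame 2: 5.2.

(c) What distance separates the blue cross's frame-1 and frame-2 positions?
2.9

The blue cross moved from (6.2, 7.8) to (3.9, 6.0), a distance of √(2.3² + 1.8²) ≈ 2.9.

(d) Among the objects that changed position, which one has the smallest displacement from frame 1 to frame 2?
the purple square

(moved 0.5)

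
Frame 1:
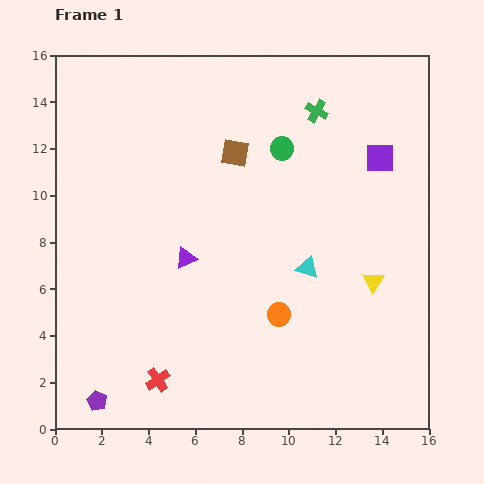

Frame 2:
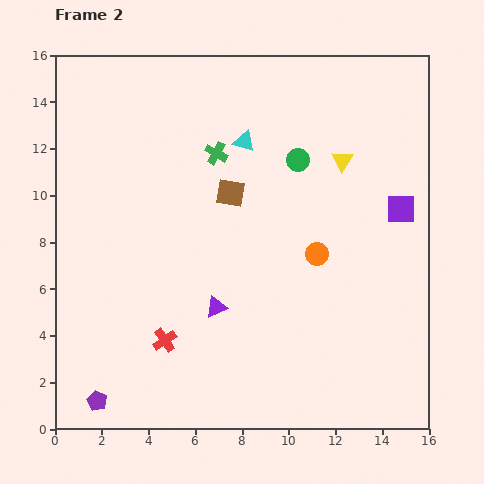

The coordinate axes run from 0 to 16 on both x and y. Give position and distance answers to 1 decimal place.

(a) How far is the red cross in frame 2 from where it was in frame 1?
1.7

The red cross moved from (4.4, 2.1) to (4.7, 3.8), a distance of √(0.3² + 1.7²) ≈ 1.7.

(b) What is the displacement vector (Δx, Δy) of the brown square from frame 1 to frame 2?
(-0.2, -1.7)

The brown square was at (7.7, 11.8) in frame 1 and (7.5, 10.1) in frame 2.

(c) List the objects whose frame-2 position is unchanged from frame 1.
the purple pentagon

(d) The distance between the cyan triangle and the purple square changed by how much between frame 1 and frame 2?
+1.7

Distance in frame 1: 5.6. Distance in frame 2: 7.3.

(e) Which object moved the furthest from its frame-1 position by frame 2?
the cyan triangle

(moved 6.0; next 5.4)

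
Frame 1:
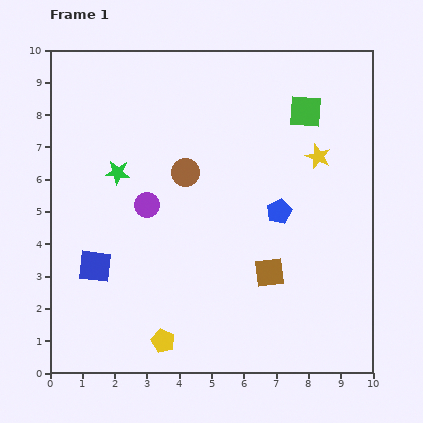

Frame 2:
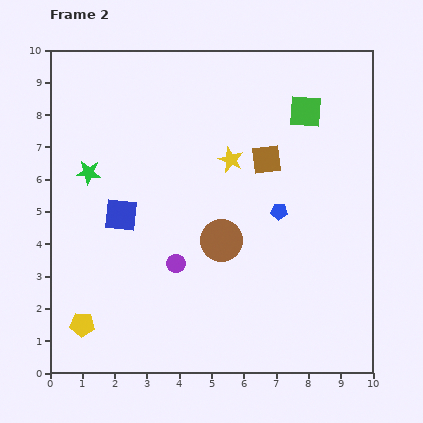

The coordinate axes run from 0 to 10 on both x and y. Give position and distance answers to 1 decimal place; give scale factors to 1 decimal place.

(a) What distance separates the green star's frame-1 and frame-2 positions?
0.9

The green star moved from (2.1, 6.2) to (1.2, 6.2), a distance of √(0.9² + 0.0²) ≈ 0.9.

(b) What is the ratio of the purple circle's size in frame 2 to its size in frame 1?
0.7×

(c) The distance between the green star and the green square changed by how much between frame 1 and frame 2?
+0.9

Distance in frame 1: 6.1. Distance in frame 2: 7.0.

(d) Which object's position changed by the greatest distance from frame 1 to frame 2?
the brown square

(moved 3.5; next 2.7)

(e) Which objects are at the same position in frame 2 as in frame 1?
the green square, the blue pentagon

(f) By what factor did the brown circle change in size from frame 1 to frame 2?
1.5×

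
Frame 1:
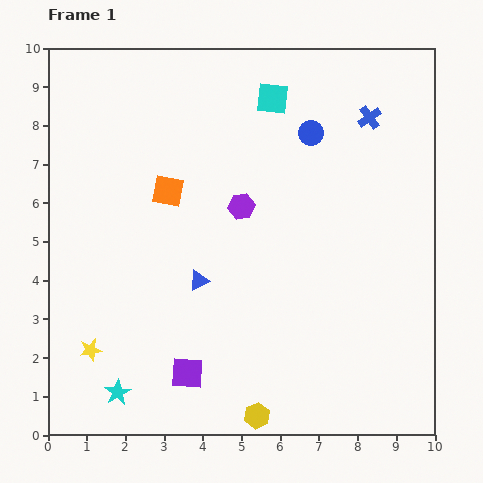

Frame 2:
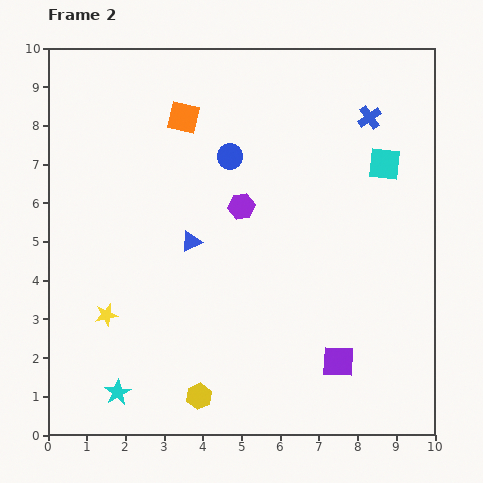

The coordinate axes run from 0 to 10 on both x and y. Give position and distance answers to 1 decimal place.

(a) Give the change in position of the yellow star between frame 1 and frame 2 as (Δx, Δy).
(0.4, 0.9)

The yellow star was at (1.1, 2.2) in frame 1 and (1.5, 3.1) in frame 2.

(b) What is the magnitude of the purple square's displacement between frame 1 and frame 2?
3.9

The purple square moved from (3.6, 1.6) to (7.5, 1.9), a distance of √(3.9² + 0.3²) ≈ 3.9.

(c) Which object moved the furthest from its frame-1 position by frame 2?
the purple square

(moved 3.9; next 3.4)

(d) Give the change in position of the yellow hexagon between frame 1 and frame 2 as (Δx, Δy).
(-1.5, 0.5)

The yellow hexagon was at (5.4, 0.5) in frame 1 and (3.9, 1.0) in frame 2.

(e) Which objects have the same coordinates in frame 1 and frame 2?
the blue cross, the purple hexagon, the cyan star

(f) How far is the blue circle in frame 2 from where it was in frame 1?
2.2

The blue circle moved from (6.8, 7.8) to (4.7, 7.2), a distance of √(2.1² + 0.6²) ≈ 2.2.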